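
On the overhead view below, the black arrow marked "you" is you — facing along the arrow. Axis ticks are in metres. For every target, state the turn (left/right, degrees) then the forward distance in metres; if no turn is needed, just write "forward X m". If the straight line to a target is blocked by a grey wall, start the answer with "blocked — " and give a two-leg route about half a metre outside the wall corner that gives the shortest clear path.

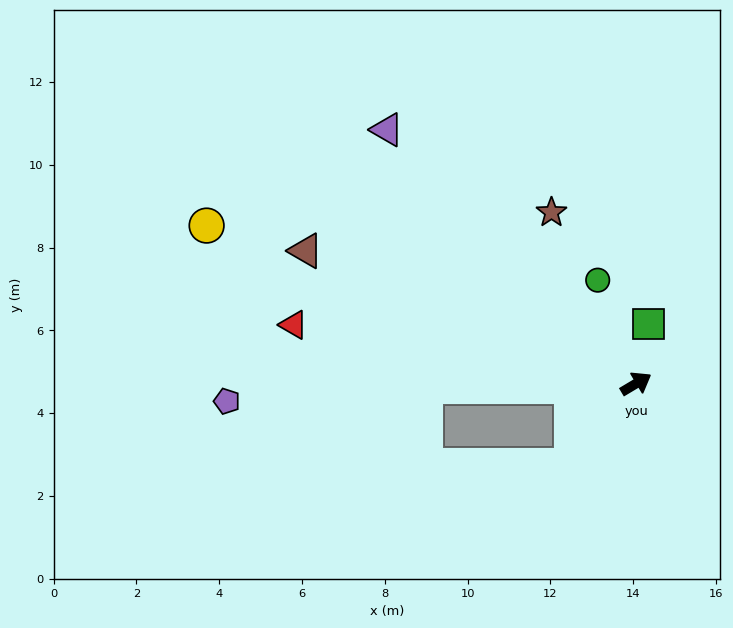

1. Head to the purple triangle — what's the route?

turn left 104°, forward 8.6 m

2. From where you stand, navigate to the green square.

turn left 47°, forward 1.5 m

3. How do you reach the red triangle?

turn left 139°, forward 8.4 m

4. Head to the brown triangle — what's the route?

turn left 127°, forward 8.6 m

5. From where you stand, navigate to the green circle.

turn left 80°, forward 2.7 m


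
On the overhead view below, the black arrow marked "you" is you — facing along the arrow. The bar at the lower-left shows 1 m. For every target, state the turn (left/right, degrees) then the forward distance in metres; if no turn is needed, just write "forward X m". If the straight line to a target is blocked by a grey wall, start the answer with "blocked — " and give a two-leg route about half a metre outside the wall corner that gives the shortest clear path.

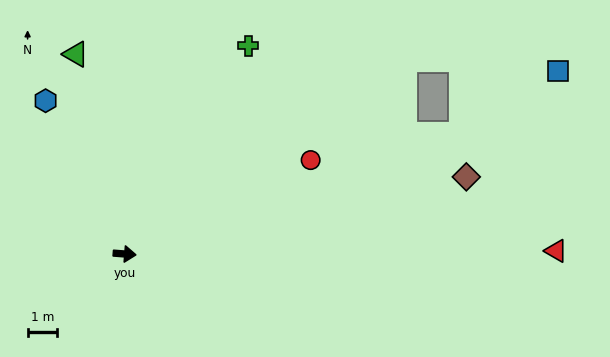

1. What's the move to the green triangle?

turn left 108°, forward 6.9 m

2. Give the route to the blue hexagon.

turn left 122°, forward 5.8 m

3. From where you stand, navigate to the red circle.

turn left 31°, forward 7.0 m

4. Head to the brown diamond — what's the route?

turn left 17°, forward 11.7 m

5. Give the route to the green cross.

turn left 64°, forward 8.1 m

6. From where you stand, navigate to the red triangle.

turn left 5°, forward 14.4 m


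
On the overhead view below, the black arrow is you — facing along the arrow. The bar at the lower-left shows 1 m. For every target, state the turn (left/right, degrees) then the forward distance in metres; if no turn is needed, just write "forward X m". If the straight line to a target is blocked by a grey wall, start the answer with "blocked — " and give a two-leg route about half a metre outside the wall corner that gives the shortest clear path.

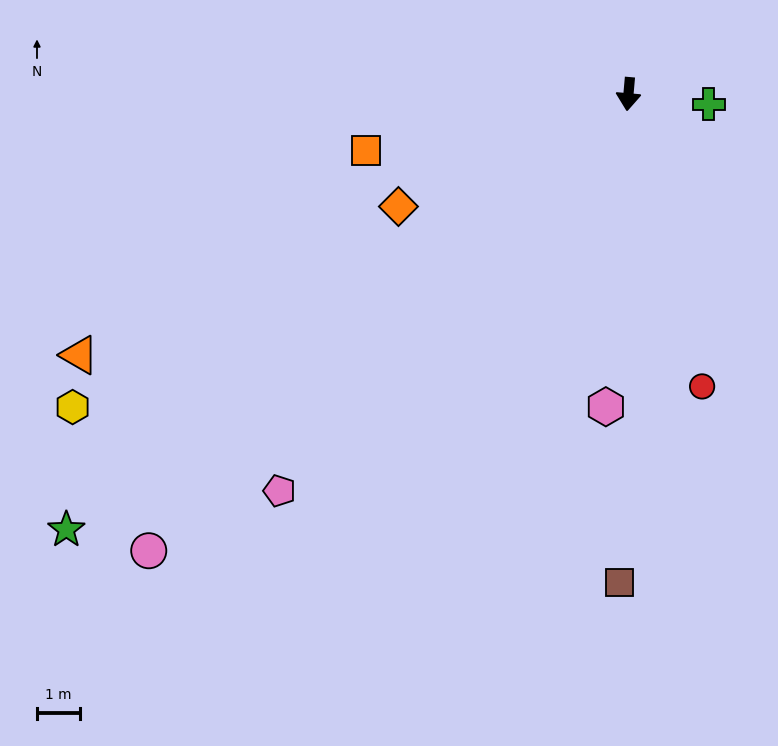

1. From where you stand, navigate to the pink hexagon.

forward 7.2 m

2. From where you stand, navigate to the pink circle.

turn right 41°, forward 15.3 m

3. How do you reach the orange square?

turn right 73°, forward 6.2 m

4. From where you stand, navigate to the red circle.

turn left 19°, forward 7.0 m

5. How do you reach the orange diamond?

turn right 59°, forward 5.9 m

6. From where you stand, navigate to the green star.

turn right 47°, forward 16.4 m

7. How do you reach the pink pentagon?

turn right 36°, forward 12.2 m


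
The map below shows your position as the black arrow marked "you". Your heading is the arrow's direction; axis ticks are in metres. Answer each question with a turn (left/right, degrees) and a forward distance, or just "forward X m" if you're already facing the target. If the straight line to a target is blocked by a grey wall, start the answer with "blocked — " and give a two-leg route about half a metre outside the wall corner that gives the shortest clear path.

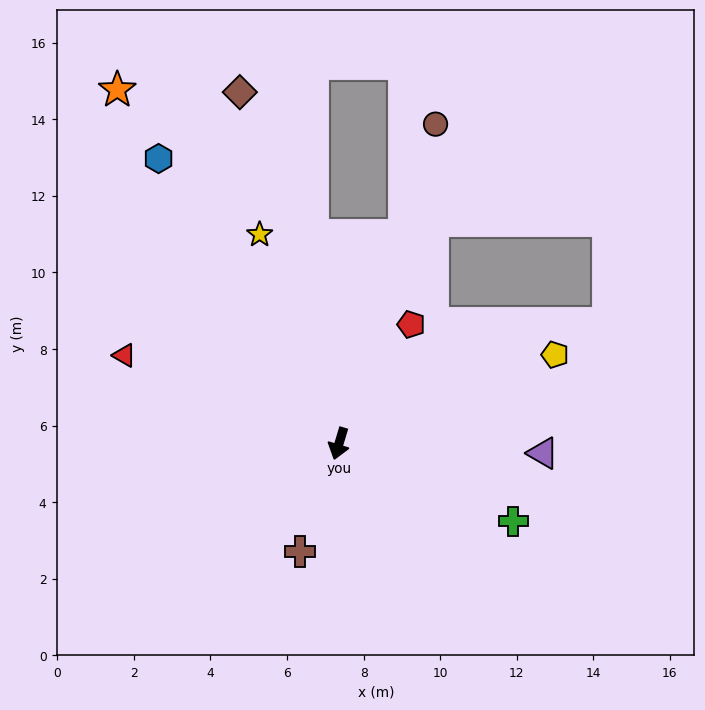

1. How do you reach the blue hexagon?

turn right 131°, forward 8.8 m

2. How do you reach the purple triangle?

turn left 104°, forward 5.3 m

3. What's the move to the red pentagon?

turn left 166°, forward 3.6 m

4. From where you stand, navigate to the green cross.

turn left 83°, forward 5.0 m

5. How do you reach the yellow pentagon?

turn left 129°, forward 6.1 m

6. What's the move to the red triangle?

turn right 96°, forward 6.1 m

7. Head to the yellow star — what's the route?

turn right 142°, forward 5.8 m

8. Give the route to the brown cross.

turn right 3°, forward 3.0 m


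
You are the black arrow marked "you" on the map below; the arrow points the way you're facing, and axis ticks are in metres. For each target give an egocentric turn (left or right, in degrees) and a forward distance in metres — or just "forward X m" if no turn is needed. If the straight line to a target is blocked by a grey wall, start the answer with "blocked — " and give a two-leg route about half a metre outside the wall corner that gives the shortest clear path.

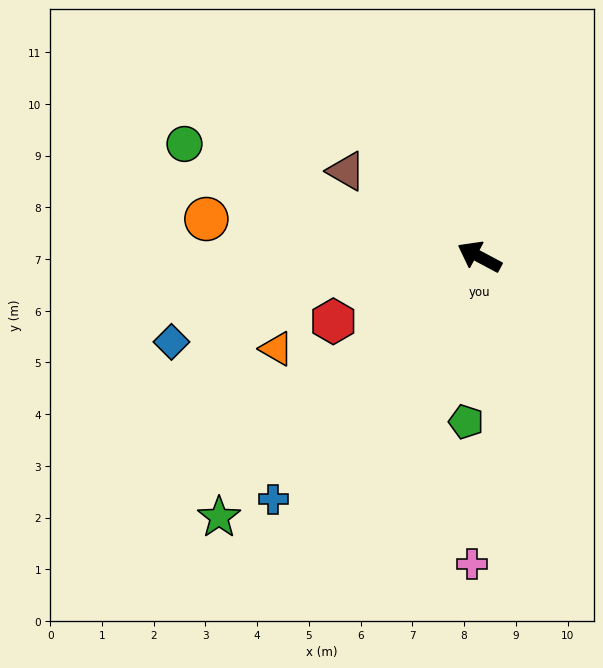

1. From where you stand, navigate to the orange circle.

turn left 20°, forward 5.3 m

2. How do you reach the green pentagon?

turn left 114°, forward 3.2 m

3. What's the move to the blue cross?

turn left 78°, forward 6.2 m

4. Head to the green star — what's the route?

turn left 73°, forward 7.1 m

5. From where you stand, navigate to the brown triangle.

turn right 5°, forward 3.1 m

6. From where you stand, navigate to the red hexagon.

turn left 52°, forward 3.1 m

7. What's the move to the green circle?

turn left 7°, forward 6.1 m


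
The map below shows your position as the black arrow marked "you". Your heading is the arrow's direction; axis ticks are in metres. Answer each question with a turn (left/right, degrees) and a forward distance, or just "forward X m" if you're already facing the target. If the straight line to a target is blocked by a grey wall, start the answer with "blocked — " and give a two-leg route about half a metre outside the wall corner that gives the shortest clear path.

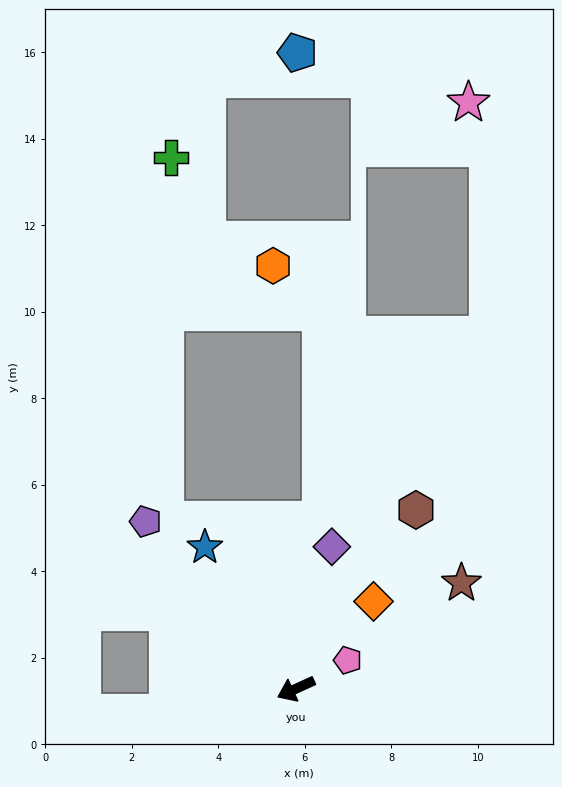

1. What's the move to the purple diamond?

turn right 129°, forward 3.4 m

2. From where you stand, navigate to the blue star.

turn right 82°, forward 3.9 m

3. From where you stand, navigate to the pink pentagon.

turn right 176°, forward 1.4 m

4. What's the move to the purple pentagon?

turn right 73°, forward 5.2 m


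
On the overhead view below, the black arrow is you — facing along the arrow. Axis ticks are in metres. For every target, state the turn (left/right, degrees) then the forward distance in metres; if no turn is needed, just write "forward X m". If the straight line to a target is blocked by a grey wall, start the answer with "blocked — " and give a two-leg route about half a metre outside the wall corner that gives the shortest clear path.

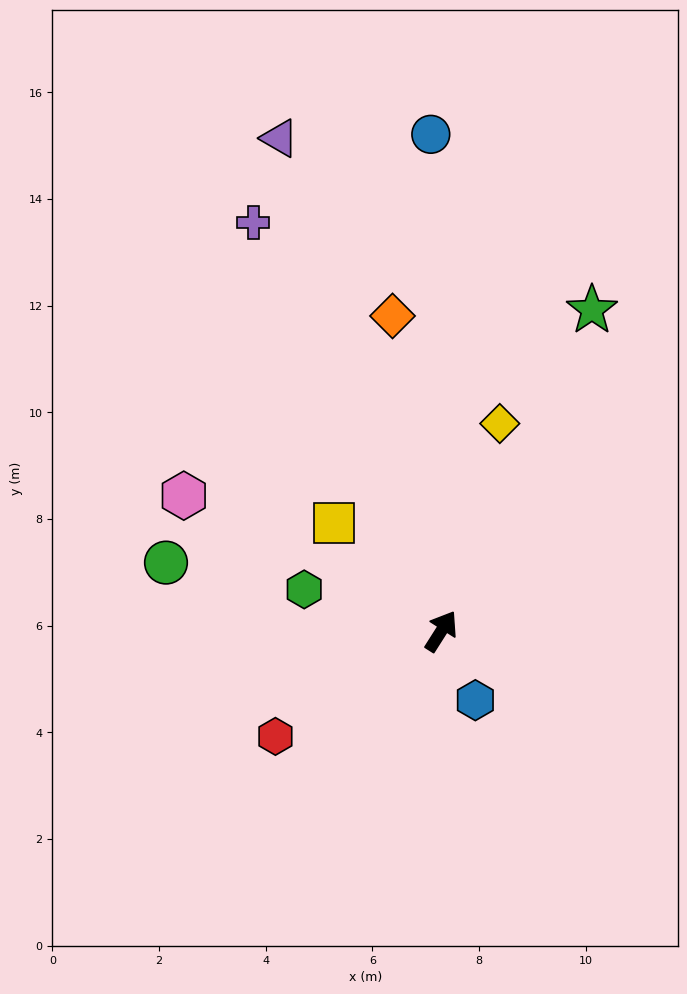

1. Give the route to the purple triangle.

turn left 51°, forward 9.7 m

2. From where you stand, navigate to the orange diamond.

turn left 41°, forward 6.0 m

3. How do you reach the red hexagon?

turn left 155°, forward 3.7 m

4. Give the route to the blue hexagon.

turn right 121°, forward 1.4 m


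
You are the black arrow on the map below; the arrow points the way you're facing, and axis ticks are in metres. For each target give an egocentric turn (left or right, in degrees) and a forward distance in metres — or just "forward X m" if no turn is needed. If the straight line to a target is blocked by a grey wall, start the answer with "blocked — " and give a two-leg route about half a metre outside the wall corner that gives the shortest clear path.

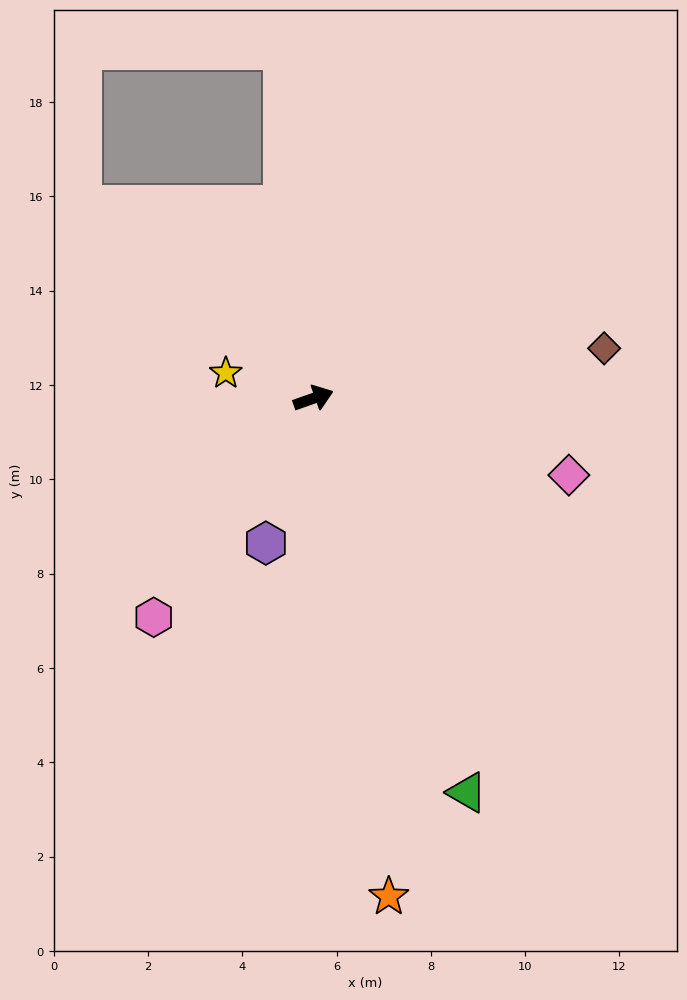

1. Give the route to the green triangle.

turn right 88°, forward 9.0 m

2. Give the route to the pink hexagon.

turn right 146°, forward 5.7 m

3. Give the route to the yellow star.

turn left 144°, forward 1.9 m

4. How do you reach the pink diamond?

turn right 36°, forward 5.7 m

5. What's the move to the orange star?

turn right 101°, forward 10.7 m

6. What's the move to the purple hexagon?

turn right 128°, forward 3.2 m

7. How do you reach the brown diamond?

turn right 10°, forward 6.3 m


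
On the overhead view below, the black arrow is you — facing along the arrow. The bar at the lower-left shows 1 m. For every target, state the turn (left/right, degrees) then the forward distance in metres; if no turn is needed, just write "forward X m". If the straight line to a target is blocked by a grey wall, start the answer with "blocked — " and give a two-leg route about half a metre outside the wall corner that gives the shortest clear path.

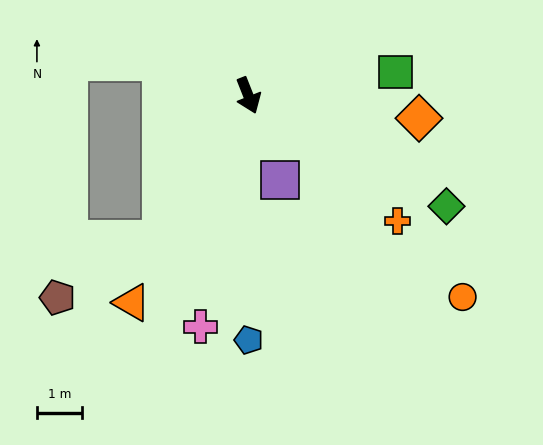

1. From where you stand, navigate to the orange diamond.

turn left 61°, forward 3.8 m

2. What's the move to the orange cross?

turn left 28°, forward 4.3 m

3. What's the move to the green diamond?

turn left 39°, forward 5.0 m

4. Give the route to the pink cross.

turn right 33°, forward 5.2 m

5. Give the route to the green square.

turn left 77°, forward 3.3 m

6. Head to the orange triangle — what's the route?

turn right 51°, forward 5.2 m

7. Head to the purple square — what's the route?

forward 2.0 m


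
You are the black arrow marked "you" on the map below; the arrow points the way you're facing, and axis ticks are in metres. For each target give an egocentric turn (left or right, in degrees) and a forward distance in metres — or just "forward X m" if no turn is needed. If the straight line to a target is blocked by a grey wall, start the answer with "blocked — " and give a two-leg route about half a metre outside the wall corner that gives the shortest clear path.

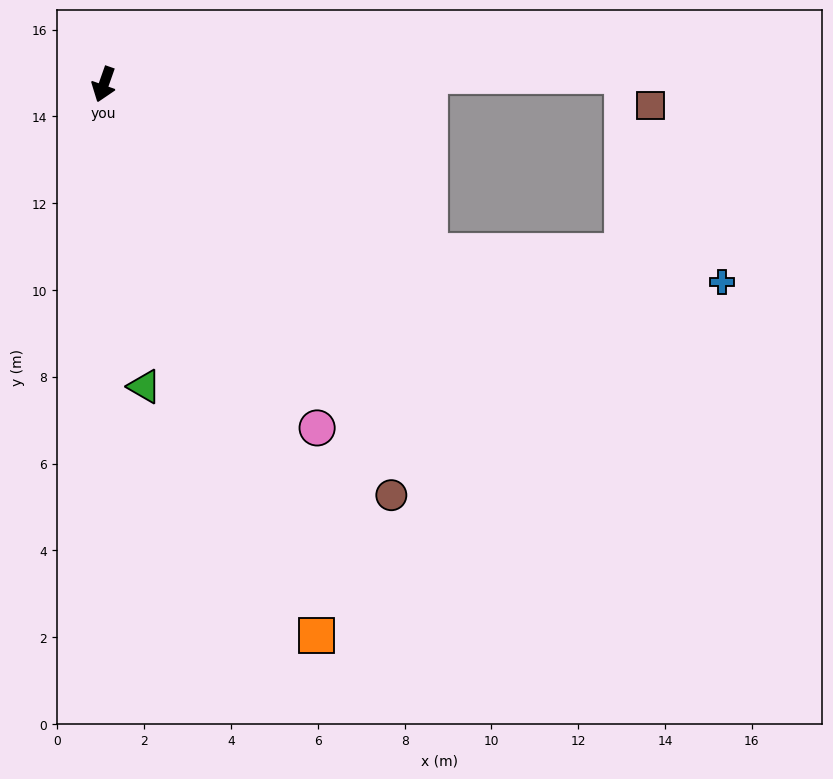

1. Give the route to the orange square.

turn left 40°, forward 13.6 m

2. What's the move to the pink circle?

turn left 51°, forward 9.3 m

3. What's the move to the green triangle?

turn left 27°, forward 7.0 m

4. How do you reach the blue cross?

blocked — turn left 82°, forward 8.4 m, then turn left 21°, forward 6.8 m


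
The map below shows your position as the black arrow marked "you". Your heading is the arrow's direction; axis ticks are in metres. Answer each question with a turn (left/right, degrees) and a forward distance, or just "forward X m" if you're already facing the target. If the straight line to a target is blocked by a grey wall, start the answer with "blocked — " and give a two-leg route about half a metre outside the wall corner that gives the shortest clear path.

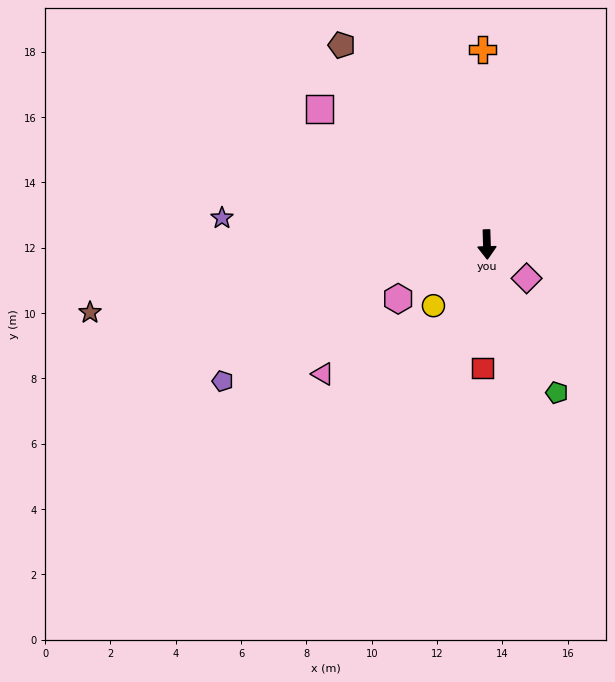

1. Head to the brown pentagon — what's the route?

turn right 146°, forward 7.6 m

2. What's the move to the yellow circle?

turn right 43°, forward 2.5 m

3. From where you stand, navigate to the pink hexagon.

turn right 60°, forward 3.2 m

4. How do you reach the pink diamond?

turn left 48°, forward 1.6 m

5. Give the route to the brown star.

turn right 82°, forward 12.3 m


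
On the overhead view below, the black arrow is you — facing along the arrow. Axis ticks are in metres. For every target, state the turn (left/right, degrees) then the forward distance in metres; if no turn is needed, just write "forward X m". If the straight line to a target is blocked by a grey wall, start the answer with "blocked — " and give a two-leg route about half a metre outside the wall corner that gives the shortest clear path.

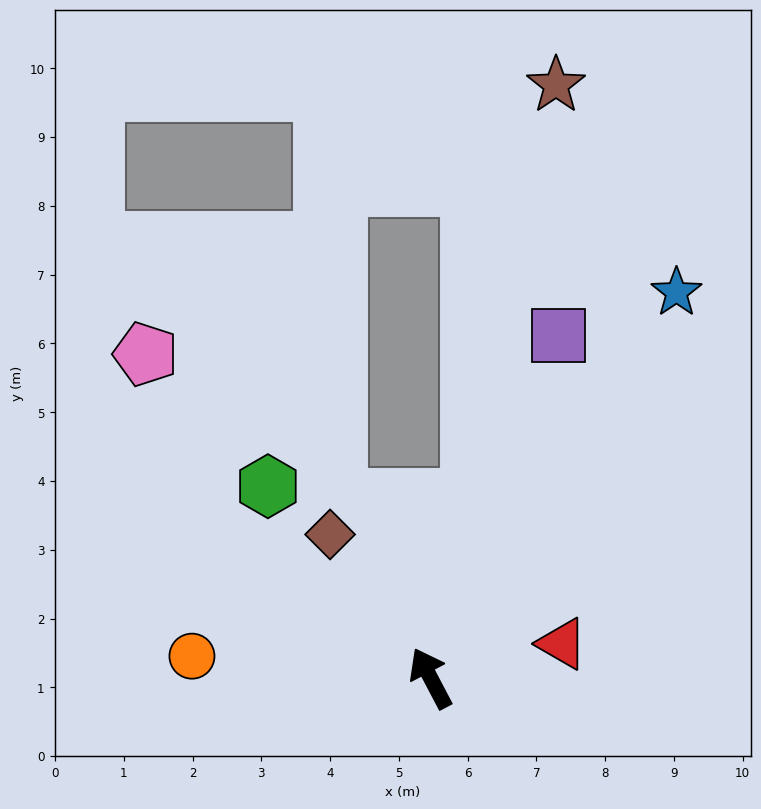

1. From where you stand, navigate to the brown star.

turn right 40°, forward 8.8 m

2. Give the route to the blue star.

turn right 60°, forward 6.7 m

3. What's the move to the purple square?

turn right 48°, forward 5.3 m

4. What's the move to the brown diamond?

turn left 7°, forward 2.6 m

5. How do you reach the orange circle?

turn left 57°, forward 3.5 m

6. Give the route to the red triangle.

turn right 103°, forward 2.0 m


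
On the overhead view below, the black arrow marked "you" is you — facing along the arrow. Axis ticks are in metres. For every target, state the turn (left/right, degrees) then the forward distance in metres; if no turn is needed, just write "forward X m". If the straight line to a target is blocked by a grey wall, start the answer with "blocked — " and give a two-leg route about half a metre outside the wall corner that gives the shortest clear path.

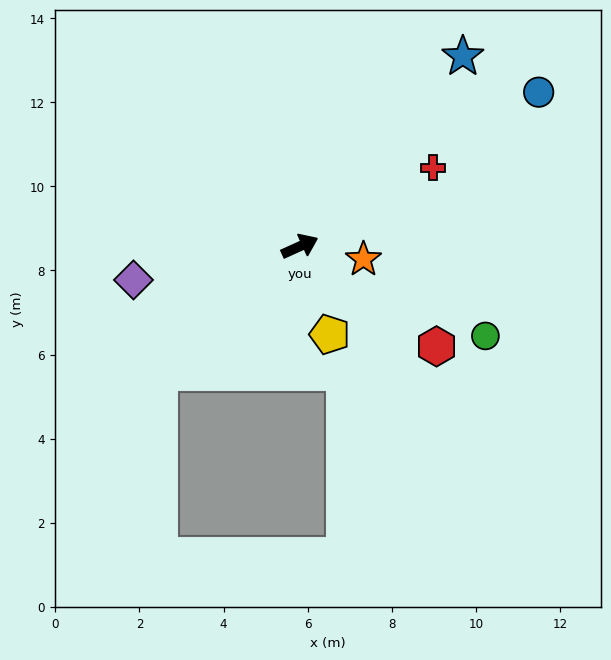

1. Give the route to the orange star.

turn right 36°, forward 1.5 m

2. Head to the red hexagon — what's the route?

turn right 61°, forward 4.0 m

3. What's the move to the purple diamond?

turn left 167°, forward 4.0 m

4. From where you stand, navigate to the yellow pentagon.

turn right 96°, forward 2.2 m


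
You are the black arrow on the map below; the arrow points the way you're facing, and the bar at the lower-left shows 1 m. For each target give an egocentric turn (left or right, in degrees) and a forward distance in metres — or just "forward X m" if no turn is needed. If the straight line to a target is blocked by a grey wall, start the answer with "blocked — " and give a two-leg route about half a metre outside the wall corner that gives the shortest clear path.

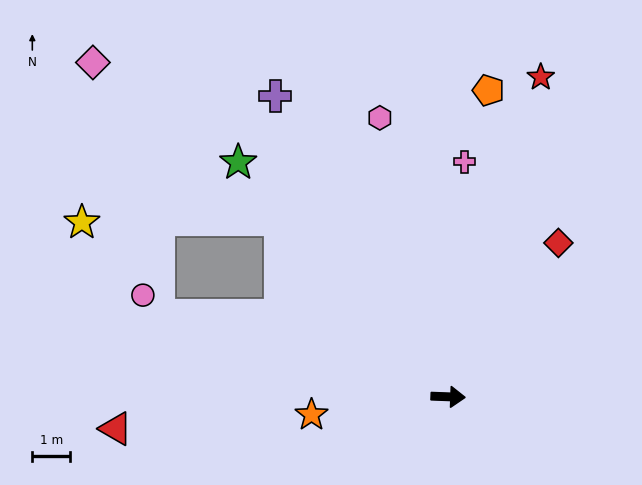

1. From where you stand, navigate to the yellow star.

blocked — turn left 136°, forward 6.4 m, then turn left 47°, forward 5.2 m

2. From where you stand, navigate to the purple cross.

turn left 122°, forward 9.2 m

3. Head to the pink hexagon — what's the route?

turn left 106°, forward 7.6 m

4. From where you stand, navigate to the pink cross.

turn left 88°, forward 6.2 m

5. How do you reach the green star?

turn left 134°, forward 8.3 m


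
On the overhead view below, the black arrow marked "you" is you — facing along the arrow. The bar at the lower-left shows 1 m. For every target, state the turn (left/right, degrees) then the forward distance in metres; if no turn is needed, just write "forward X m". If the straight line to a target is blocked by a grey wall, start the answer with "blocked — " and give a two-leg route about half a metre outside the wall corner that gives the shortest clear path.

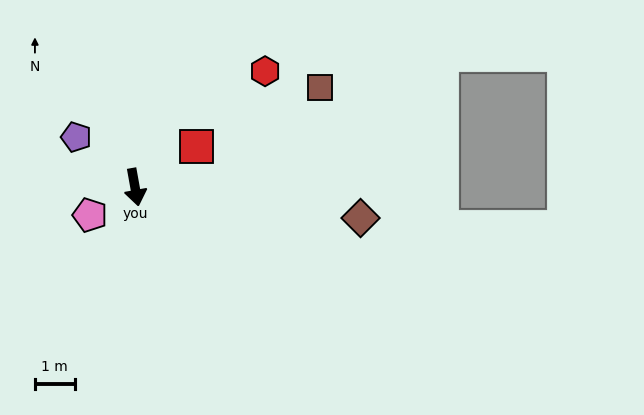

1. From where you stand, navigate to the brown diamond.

turn left 72°, forward 5.7 m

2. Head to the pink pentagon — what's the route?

turn right 68°, forward 1.3 m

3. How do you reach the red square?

turn left 113°, forward 1.9 m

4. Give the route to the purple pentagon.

turn right 141°, forward 1.9 m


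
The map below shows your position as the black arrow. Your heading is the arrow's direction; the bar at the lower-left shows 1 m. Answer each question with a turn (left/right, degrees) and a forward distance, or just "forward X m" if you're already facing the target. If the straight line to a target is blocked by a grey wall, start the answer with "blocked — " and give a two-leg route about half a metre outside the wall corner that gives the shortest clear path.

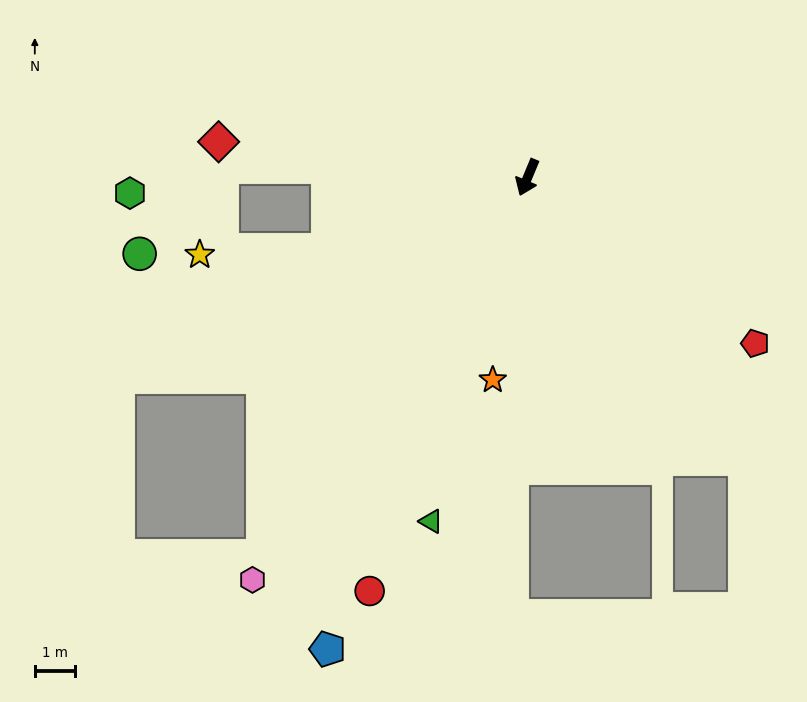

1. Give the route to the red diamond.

turn right 74°, forward 7.8 m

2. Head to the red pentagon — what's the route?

turn left 77°, forward 7.0 m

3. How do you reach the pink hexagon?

turn right 12°, forward 12.2 m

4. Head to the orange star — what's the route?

turn left 13°, forward 5.1 m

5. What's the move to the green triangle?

turn left 7°, forward 8.9 m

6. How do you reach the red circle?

forward 11.1 m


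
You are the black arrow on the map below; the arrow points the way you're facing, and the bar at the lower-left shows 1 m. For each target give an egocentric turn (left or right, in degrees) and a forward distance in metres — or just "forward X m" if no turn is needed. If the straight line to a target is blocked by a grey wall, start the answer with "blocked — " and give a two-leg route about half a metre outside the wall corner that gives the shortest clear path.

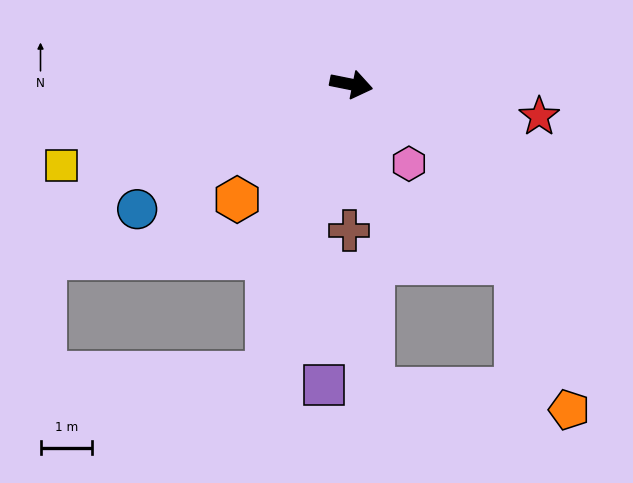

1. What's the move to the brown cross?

turn right 79°, forward 2.8 m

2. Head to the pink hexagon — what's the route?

turn right 43°, forward 1.9 m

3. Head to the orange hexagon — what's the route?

turn right 123°, forward 3.1 m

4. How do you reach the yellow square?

turn right 153°, forward 5.8 m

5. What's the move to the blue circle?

turn right 138°, forward 4.8 m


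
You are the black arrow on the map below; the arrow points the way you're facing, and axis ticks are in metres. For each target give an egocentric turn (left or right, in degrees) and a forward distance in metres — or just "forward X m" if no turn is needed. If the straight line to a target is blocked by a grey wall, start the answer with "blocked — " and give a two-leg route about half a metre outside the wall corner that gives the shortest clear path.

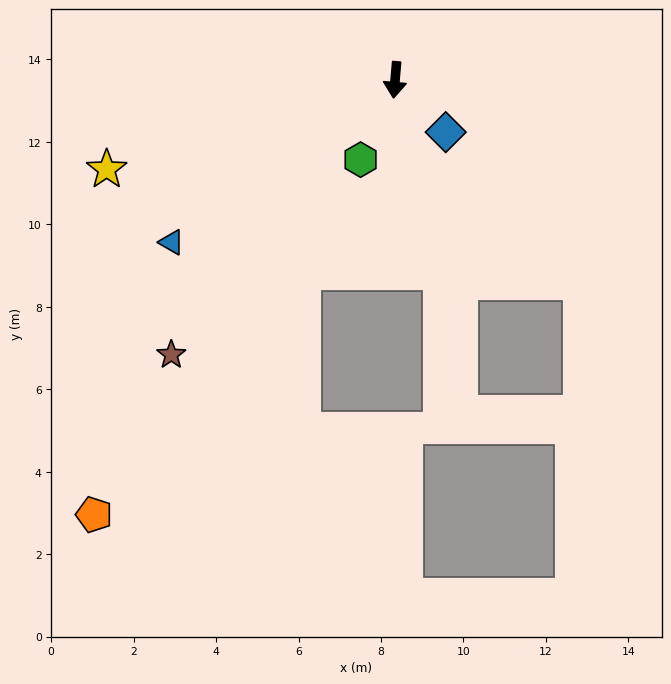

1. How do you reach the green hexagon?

turn right 18°, forward 2.1 m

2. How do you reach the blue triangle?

turn right 49°, forward 6.7 m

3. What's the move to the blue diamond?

turn left 49°, forward 1.8 m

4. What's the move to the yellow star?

turn right 68°, forward 7.3 m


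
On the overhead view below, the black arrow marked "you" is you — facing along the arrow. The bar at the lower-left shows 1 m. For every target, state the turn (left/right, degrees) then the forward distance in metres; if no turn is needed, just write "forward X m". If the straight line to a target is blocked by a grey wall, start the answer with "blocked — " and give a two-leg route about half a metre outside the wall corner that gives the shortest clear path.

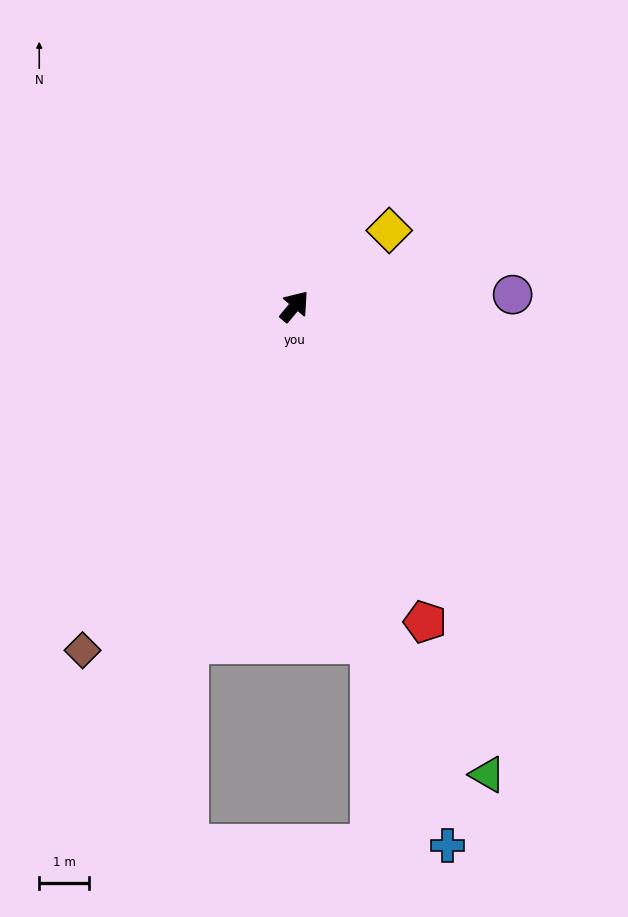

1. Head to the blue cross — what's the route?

turn right 124°, forward 11.3 m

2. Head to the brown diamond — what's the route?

turn right 172°, forward 8.1 m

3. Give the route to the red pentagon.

turn right 118°, forward 6.9 m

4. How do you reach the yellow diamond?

turn right 11°, forward 2.4 m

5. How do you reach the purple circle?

turn right 47°, forward 4.4 m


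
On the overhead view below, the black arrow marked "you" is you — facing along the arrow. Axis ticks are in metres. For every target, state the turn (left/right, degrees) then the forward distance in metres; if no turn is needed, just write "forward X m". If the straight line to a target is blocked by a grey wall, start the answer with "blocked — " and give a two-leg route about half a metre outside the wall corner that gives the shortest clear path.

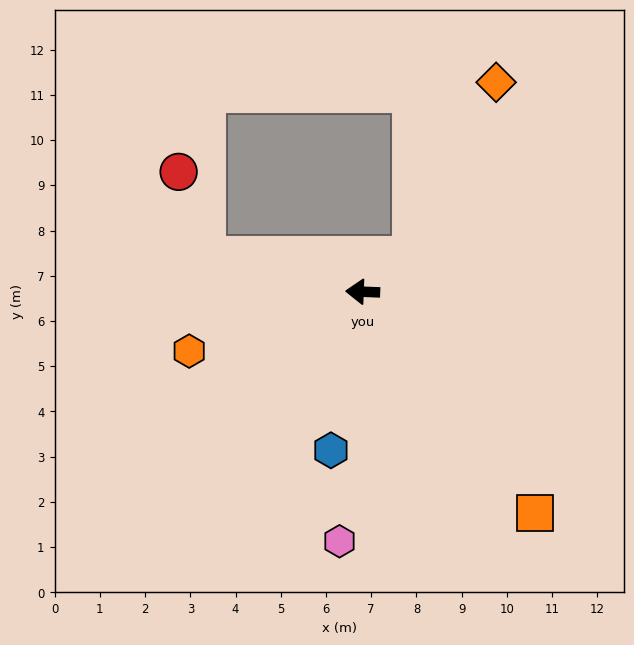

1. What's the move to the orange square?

turn left 130°, forward 6.2 m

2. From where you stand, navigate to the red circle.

blocked — turn right 11°, forward 3.5 m, then turn right 58°, forward 2.0 m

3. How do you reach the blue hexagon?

turn left 81°, forward 3.6 m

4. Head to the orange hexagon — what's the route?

turn left 21°, forward 4.1 m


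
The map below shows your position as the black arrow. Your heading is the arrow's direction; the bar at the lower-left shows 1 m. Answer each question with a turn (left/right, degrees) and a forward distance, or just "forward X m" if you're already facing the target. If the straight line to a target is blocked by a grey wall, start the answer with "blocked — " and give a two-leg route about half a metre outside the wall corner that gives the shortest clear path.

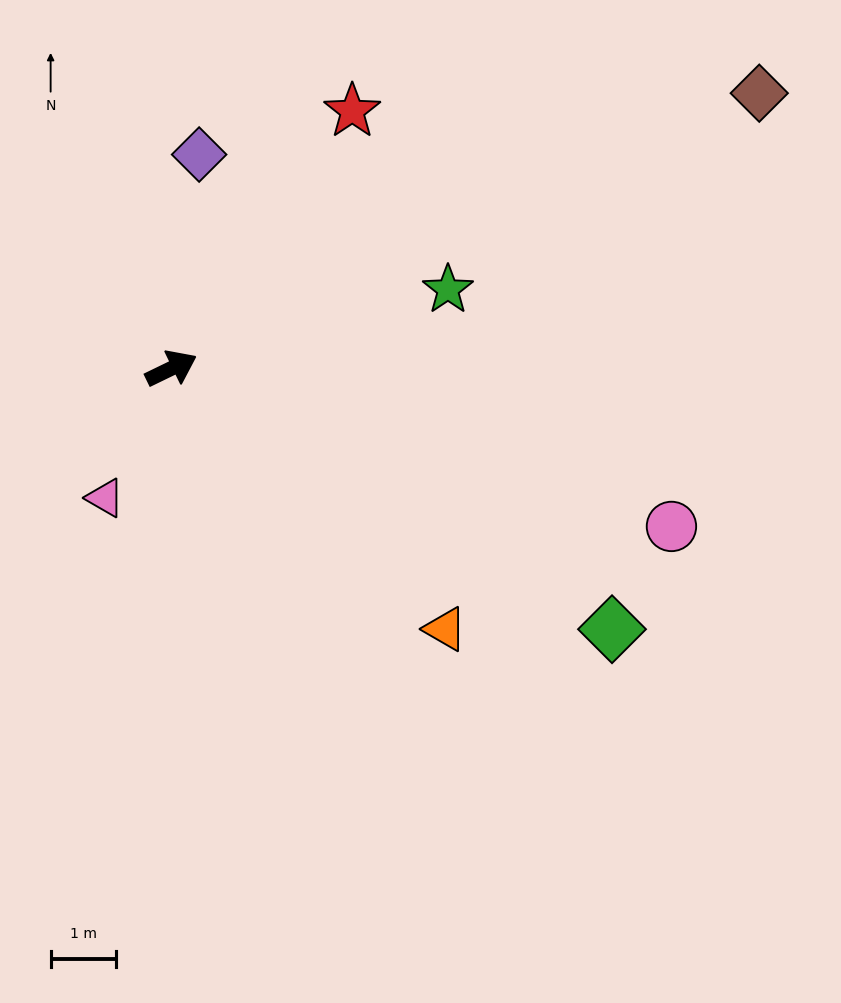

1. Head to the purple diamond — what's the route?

turn left 57°, forward 3.3 m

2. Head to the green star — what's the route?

turn right 10°, forward 4.4 m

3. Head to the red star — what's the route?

turn left 29°, forward 4.8 m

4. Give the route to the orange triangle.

turn right 69°, forward 5.7 m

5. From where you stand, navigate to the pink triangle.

turn right 143°, forward 2.2 m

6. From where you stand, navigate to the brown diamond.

forward 9.9 m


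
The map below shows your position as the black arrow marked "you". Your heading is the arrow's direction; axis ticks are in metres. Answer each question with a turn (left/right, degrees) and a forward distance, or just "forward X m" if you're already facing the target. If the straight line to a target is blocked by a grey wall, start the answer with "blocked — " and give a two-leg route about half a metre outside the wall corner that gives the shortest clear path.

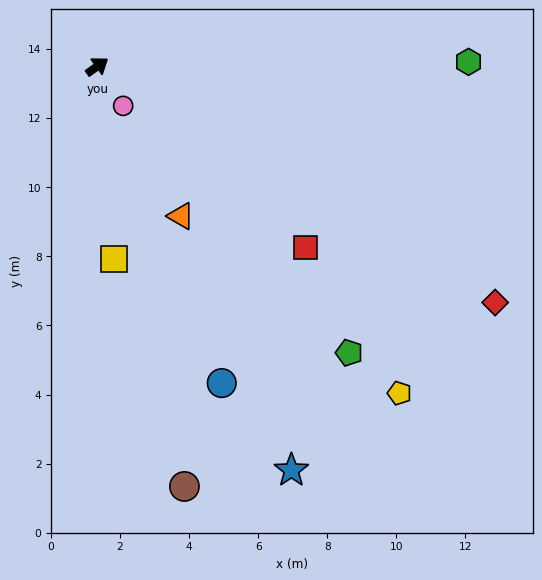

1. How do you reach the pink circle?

turn right 92°, forward 1.4 m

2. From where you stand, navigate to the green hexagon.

turn right 35°, forward 10.8 m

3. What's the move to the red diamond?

turn right 66°, forward 13.4 m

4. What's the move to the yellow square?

turn right 121°, forward 5.6 m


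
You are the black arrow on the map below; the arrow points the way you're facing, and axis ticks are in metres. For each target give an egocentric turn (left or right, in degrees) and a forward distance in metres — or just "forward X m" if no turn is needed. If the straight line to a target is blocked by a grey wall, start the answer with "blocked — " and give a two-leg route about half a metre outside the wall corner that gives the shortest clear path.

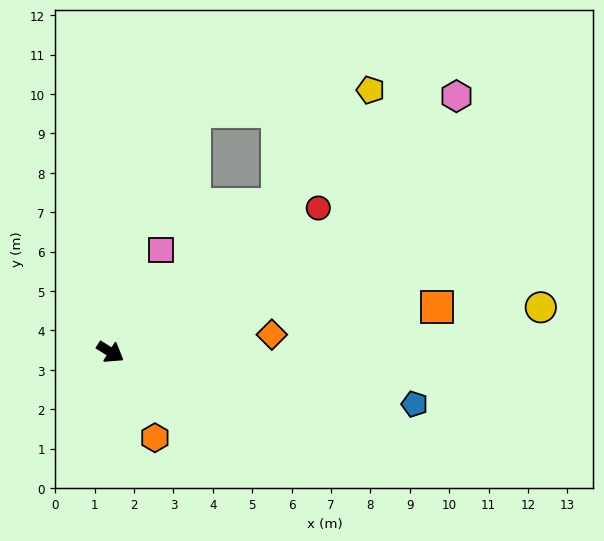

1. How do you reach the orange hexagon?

turn right 31°, forward 2.5 m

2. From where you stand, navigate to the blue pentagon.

turn left 22°, forward 7.8 m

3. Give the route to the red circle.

turn left 67°, forward 6.4 m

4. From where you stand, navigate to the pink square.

turn left 95°, forward 2.9 m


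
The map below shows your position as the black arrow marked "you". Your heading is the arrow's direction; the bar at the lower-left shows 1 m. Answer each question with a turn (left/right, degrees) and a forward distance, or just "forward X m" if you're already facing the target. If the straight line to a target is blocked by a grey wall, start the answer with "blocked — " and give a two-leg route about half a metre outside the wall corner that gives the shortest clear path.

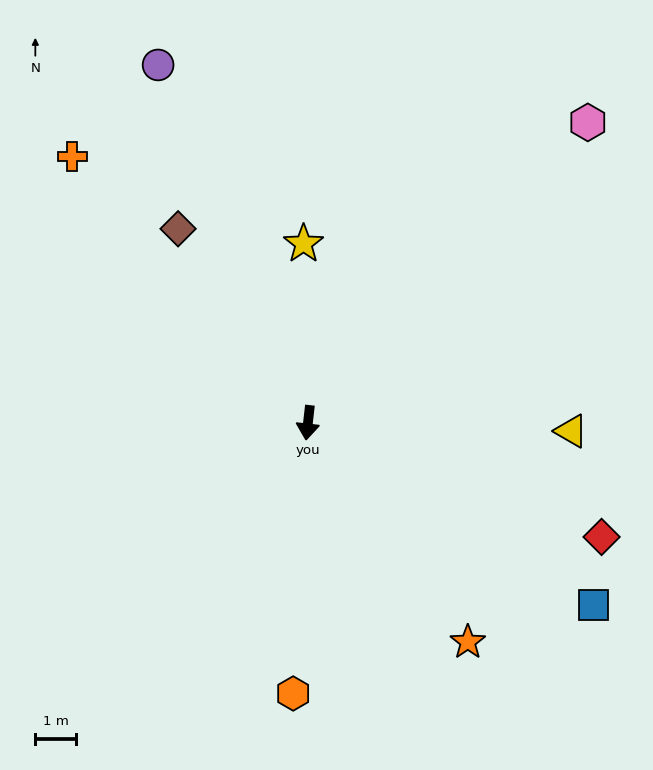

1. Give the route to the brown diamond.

turn right 140°, forward 5.7 m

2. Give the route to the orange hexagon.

turn left 3°, forward 6.6 m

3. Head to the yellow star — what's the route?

turn right 172°, forward 4.4 m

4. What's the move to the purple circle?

turn right 151°, forward 9.4 m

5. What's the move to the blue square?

turn left 64°, forward 8.3 m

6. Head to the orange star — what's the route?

turn left 43°, forward 6.6 m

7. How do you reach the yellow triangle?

turn left 95°, forward 6.4 m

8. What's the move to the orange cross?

turn right 132°, forward 8.7 m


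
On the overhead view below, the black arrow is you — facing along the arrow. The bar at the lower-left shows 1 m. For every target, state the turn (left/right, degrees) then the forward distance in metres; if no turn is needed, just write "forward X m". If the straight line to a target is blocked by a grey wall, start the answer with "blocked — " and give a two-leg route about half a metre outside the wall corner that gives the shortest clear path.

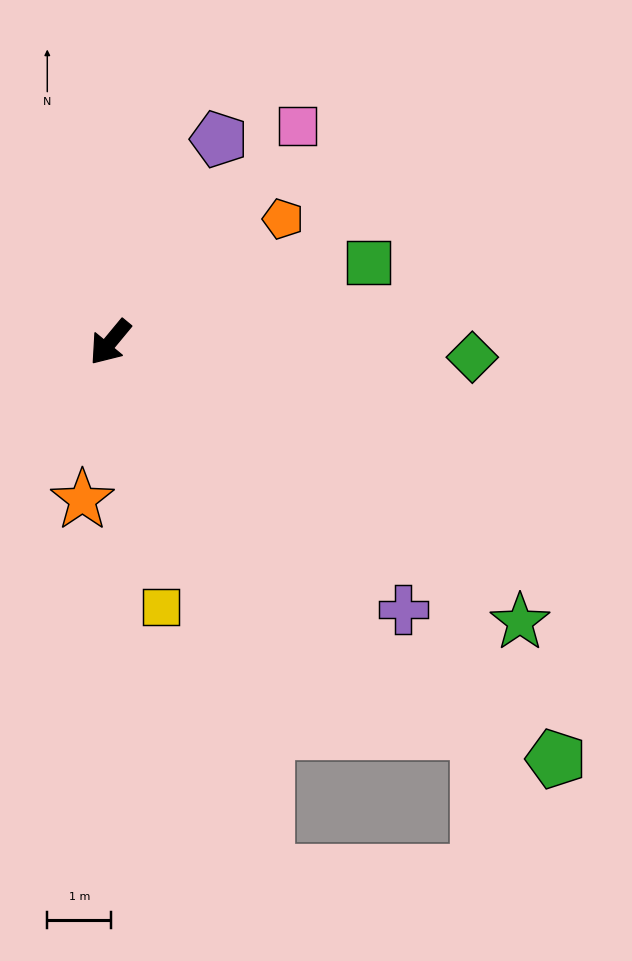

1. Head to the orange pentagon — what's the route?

turn left 165°, forward 3.3 m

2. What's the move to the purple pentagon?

turn right 169°, forward 3.6 m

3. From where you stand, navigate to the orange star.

turn left 30°, forward 2.5 m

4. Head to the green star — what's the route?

turn left 95°, forward 7.8 m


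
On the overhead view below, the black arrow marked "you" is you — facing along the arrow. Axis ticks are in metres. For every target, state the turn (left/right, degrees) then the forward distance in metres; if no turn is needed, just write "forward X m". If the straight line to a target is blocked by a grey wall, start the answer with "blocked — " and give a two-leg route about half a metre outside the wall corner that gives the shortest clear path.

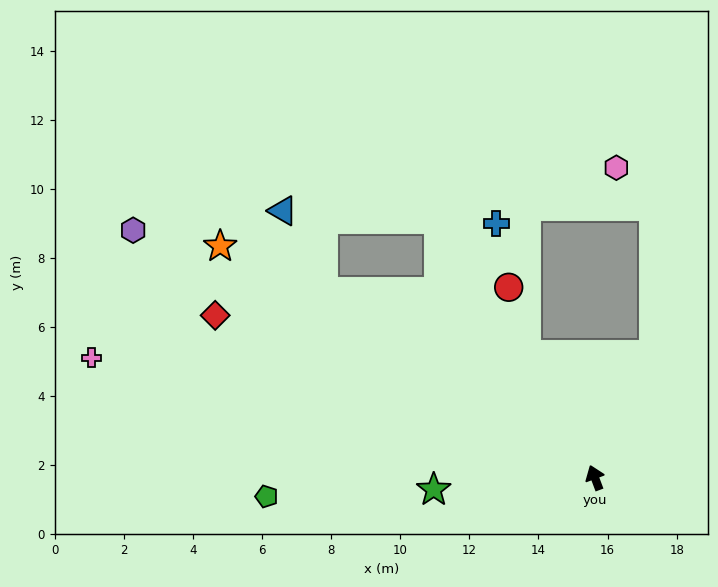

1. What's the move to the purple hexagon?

turn left 41°, forward 15.2 m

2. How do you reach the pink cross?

turn left 56°, forward 15.0 m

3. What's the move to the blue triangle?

blocked — turn left 35°, forward 9.5 m, then turn right 29°, forward 2.6 m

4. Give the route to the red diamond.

turn left 46°, forward 12.0 m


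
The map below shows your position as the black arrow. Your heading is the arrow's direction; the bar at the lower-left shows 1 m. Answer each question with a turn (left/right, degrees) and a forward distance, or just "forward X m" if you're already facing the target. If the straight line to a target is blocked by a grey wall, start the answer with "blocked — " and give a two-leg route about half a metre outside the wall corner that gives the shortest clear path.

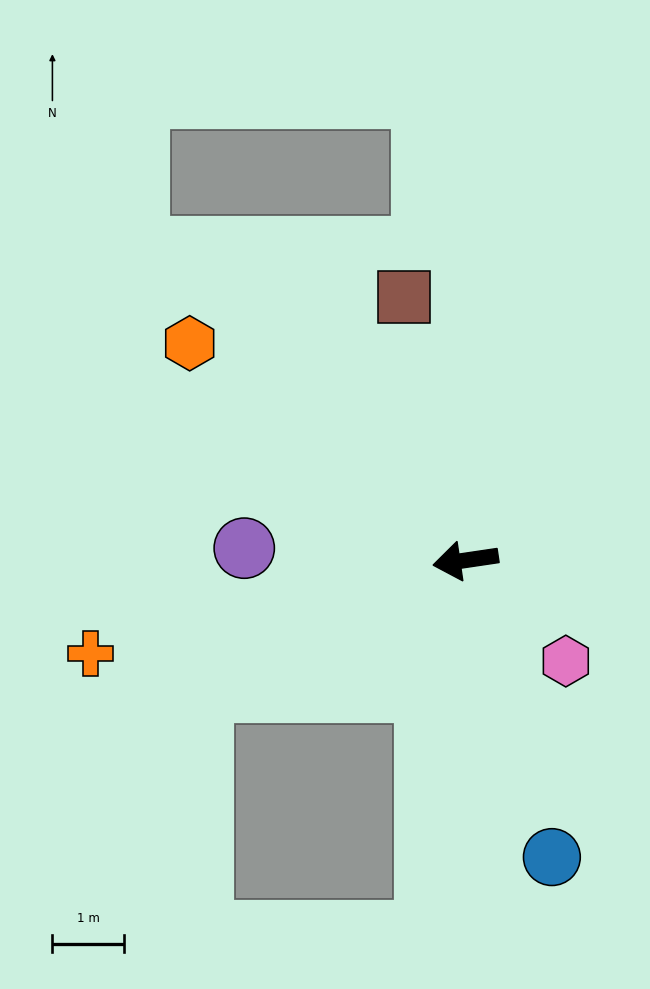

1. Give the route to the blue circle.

turn left 98°, forward 4.3 m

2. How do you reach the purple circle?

turn right 12°, forward 3.1 m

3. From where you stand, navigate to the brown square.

turn right 85°, forward 3.8 m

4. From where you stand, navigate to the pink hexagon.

turn left 126°, forward 2.0 m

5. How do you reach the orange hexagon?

turn right 47°, forward 4.9 m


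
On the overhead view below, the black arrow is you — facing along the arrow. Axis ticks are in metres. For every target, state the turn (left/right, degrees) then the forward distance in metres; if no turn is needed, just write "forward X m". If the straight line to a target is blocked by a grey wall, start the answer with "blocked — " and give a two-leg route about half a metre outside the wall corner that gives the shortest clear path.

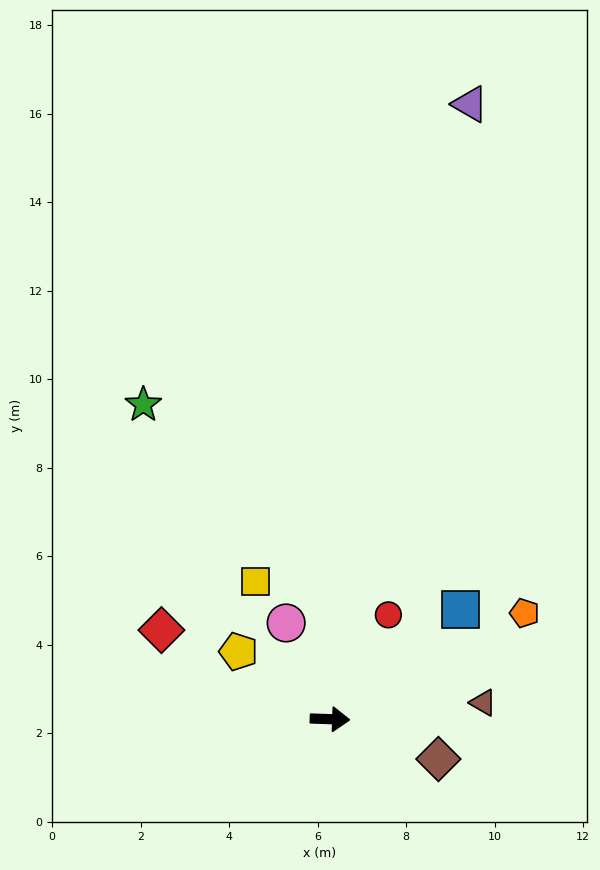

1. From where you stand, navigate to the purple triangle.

turn left 79°, forward 14.3 m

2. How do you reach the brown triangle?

turn left 8°, forward 3.5 m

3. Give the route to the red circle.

turn left 63°, forward 2.7 m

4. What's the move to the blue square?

turn left 42°, forward 3.9 m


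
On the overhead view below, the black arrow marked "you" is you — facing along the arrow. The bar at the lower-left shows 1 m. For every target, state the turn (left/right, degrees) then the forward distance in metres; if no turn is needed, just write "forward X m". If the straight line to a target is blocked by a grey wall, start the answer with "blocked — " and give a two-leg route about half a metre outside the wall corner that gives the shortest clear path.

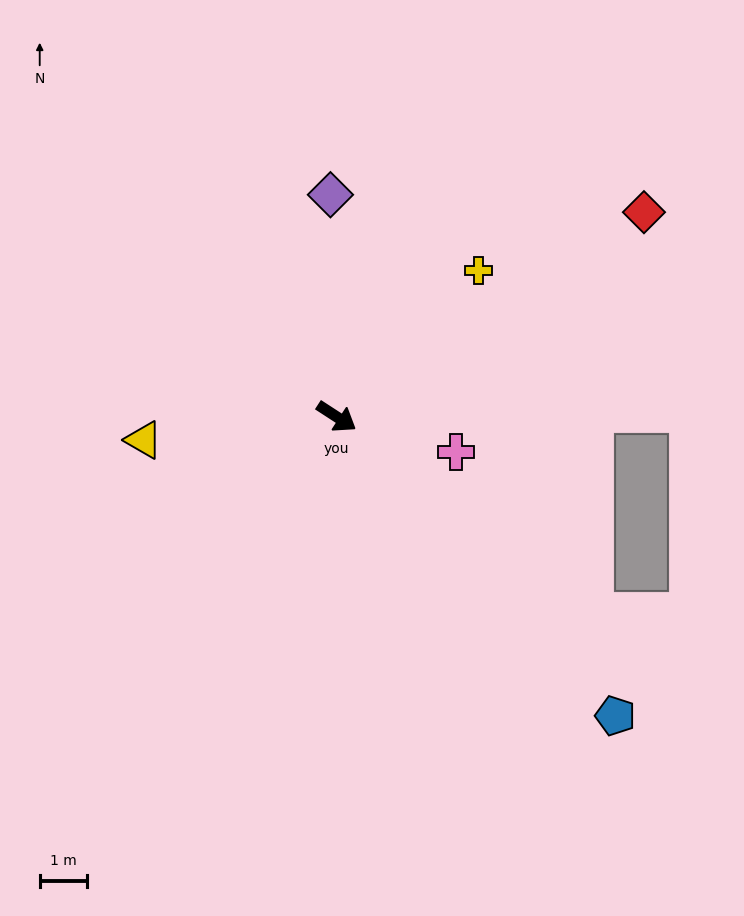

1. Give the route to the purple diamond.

turn left 125°, forward 4.7 m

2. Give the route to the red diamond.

turn left 67°, forward 7.7 m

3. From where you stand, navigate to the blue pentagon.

turn right 14°, forward 8.6 m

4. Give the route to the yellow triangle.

turn right 140°, forward 4.1 m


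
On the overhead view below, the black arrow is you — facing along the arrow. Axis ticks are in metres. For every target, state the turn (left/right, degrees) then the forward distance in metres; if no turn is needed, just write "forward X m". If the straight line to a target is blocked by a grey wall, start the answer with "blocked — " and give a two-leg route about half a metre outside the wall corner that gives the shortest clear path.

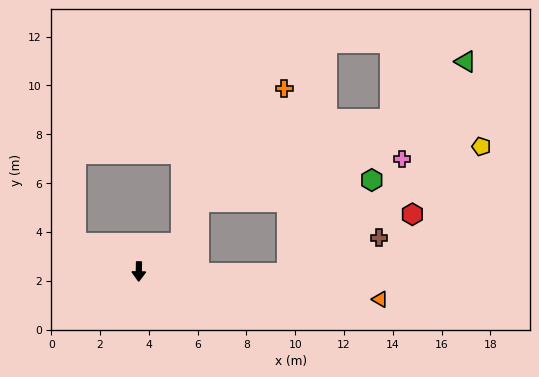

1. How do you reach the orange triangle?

turn left 84°, forward 10.0 m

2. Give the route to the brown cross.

blocked — turn left 90°, forward 6.1 m, then turn left 22°, forward 4.0 m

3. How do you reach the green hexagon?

blocked — turn left 90°, forward 6.1 m, then turn left 49°, forward 5.1 m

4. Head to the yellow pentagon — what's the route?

blocked — turn left 90°, forward 6.1 m, then turn left 34°, forward 9.5 m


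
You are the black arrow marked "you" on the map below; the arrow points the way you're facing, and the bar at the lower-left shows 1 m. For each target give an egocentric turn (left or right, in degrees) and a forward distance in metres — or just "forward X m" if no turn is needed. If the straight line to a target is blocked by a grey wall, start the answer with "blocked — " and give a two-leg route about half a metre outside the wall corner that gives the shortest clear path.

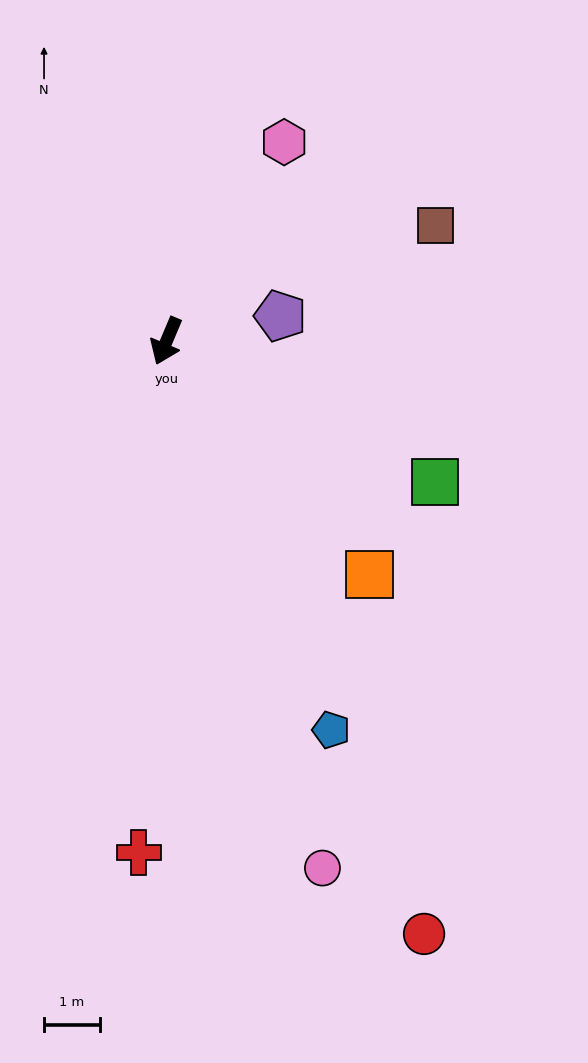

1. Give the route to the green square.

turn left 85°, forward 5.4 m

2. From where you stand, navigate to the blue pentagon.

turn left 46°, forward 7.5 m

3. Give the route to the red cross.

turn left 20°, forward 9.1 m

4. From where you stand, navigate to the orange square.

turn left 64°, forward 5.5 m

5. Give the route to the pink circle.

turn left 39°, forward 9.8 m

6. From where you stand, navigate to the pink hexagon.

turn left 172°, forward 4.1 m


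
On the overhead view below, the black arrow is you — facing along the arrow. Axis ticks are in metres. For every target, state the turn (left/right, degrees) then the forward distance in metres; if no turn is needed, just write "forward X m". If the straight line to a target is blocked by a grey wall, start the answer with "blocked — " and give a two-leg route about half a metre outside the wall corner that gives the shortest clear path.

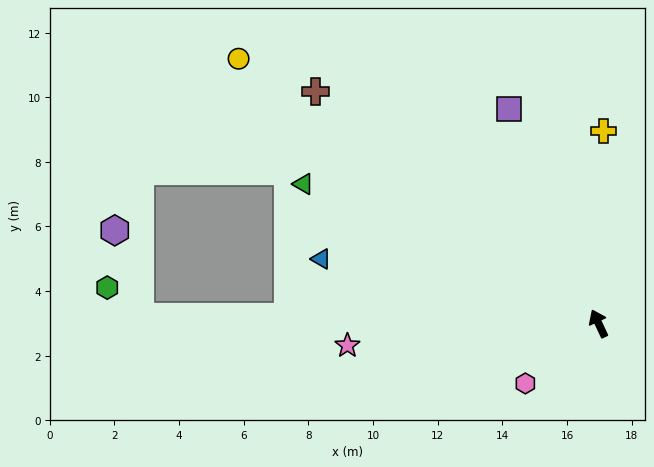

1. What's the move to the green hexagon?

blocked — turn left 64°, forward 14.2 m, then turn right 41°, forward 1.4 m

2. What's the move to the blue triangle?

turn left 52°, forward 8.8 m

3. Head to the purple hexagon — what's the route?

blocked — turn left 64°, forward 14.2 m, then turn right 73°, forward 2.8 m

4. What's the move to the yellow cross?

turn right 26°, forward 5.9 m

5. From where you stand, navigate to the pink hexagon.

turn left 104°, forward 2.9 m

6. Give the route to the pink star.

turn left 70°, forward 7.8 m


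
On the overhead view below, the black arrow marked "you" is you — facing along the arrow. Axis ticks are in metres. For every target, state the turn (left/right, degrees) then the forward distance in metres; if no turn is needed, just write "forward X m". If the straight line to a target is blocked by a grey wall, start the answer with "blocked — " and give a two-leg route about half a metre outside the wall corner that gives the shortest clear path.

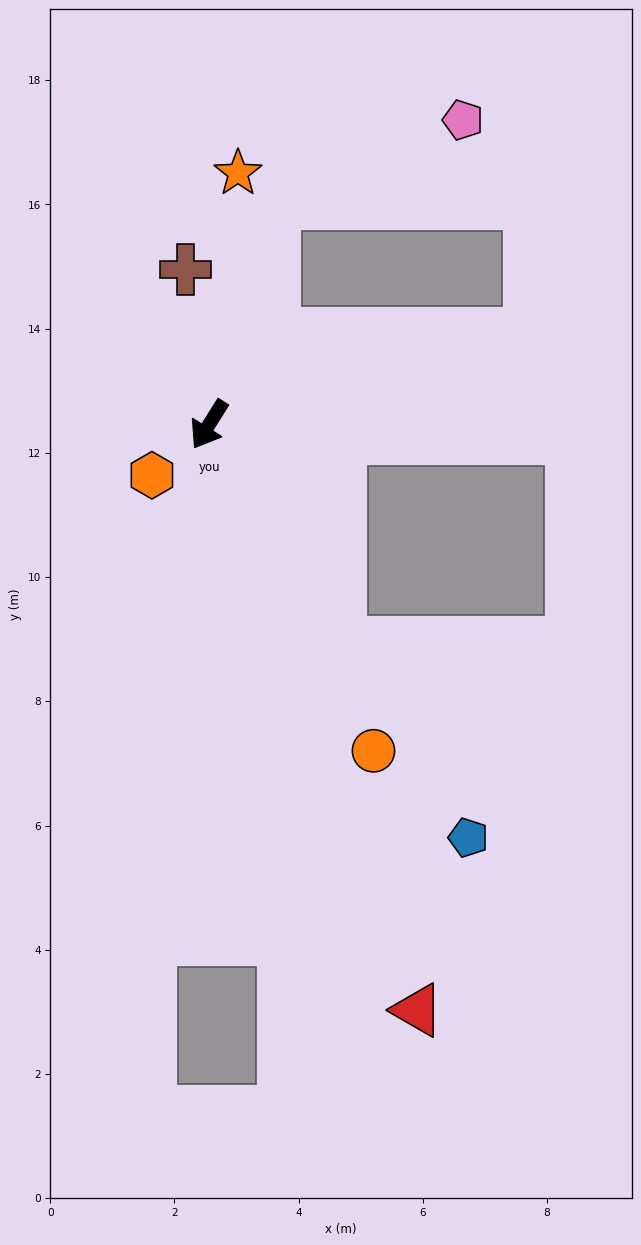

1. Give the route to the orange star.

turn right 155°, forward 4.1 m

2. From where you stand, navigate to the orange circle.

turn left 59°, forward 5.9 m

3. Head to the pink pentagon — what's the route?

blocked — turn right 164°, forward 3.7 m, then turn right 50°, forward 3.3 m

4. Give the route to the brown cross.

turn right 139°, forward 2.5 m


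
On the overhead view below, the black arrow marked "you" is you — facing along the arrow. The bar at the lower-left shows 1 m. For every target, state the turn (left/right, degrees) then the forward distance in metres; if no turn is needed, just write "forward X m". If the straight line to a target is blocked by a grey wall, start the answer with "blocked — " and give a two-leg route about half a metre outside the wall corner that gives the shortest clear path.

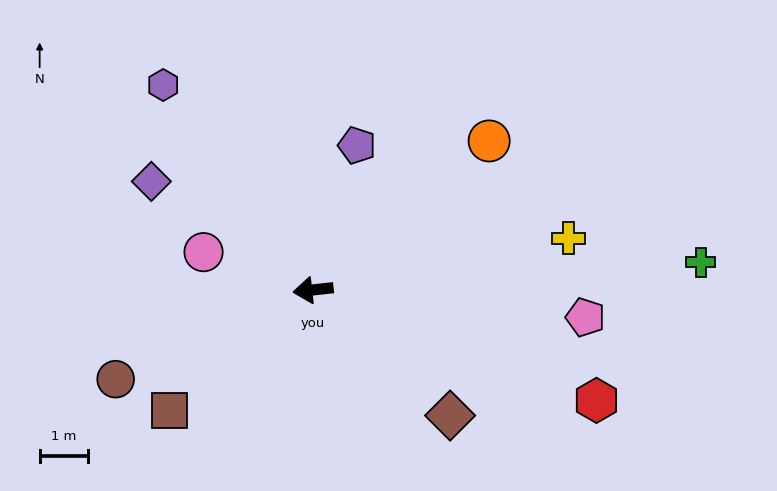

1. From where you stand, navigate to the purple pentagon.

turn right 113°, forward 3.1 m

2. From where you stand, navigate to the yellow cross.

turn right 175°, forward 5.4 m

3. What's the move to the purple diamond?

turn right 40°, forward 4.0 m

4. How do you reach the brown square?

turn left 34°, forward 3.9 m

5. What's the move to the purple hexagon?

turn right 60°, forward 5.2 m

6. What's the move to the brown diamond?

turn left 131°, forward 3.8 m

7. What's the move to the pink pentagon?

turn left 168°, forward 5.6 m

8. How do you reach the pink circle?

turn right 25°, forward 2.4 m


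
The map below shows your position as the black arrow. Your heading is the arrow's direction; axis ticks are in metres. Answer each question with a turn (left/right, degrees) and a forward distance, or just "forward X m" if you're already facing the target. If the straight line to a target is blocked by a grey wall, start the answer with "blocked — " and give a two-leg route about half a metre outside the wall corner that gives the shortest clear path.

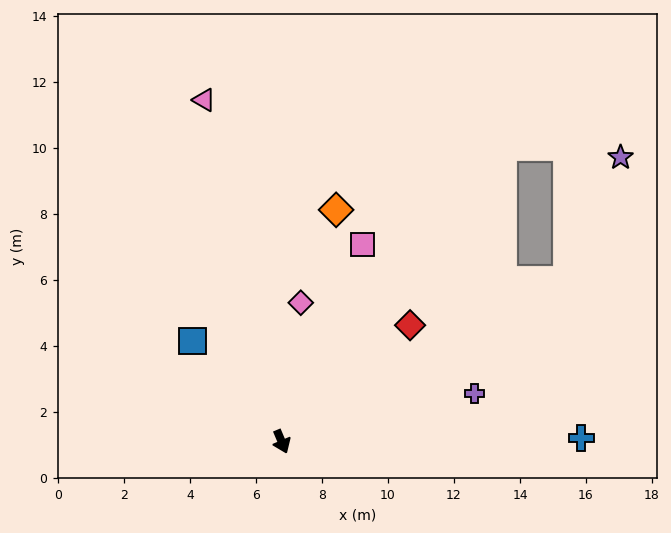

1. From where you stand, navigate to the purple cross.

turn left 81°, forward 6.0 m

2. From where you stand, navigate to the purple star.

blocked — turn left 97°, forward 9.9 m, then turn left 36°, forward 4.1 m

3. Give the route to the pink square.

turn left 135°, forward 6.5 m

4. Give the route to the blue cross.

turn left 68°, forward 9.1 m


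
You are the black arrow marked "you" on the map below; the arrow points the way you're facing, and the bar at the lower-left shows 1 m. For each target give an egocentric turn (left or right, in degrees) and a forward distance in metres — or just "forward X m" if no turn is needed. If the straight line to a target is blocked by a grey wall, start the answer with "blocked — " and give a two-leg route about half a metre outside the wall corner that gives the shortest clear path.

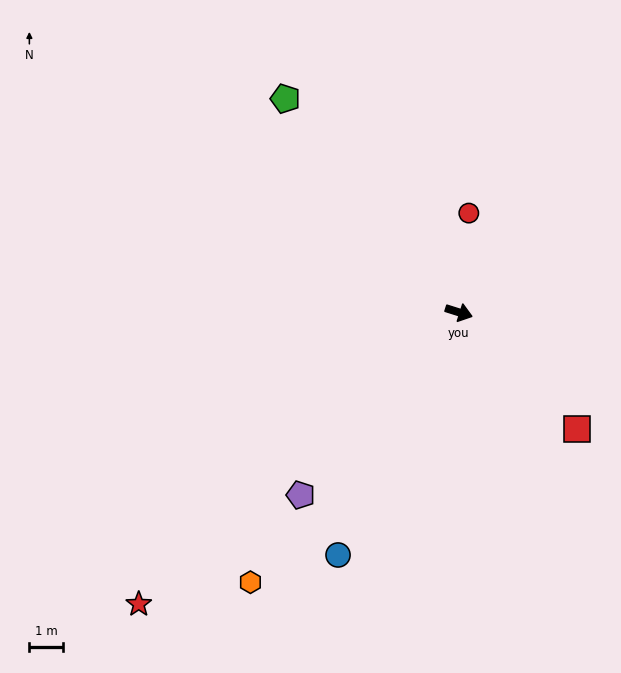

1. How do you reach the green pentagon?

turn left 147°, forward 8.3 m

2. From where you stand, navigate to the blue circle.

turn right 99°, forward 8.2 m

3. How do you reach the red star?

turn right 120°, forward 13.0 m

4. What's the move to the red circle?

turn left 102°, forward 3.0 m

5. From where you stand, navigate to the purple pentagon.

turn right 113°, forward 7.3 m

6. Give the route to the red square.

turn right 27°, forward 5.0 m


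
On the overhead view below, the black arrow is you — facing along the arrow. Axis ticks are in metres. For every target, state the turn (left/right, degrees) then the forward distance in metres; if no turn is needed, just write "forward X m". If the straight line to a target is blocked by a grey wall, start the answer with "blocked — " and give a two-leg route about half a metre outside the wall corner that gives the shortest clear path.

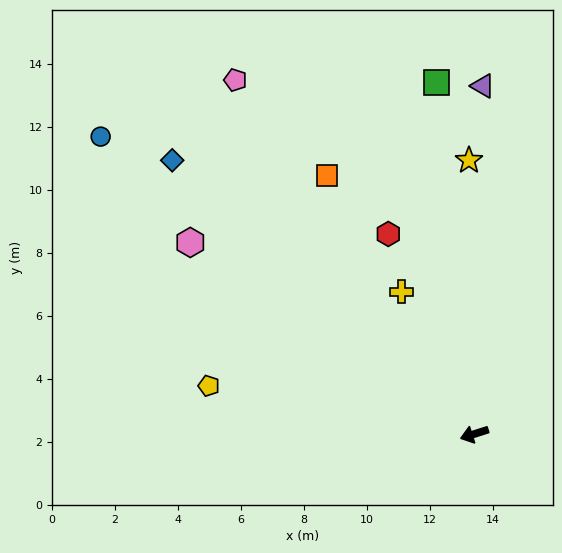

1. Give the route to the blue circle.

turn right 56°, forward 15.2 m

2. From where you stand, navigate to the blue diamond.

turn right 60°, forward 12.9 m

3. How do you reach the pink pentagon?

turn right 74°, forward 13.6 m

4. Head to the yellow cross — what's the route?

turn right 81°, forward 5.1 m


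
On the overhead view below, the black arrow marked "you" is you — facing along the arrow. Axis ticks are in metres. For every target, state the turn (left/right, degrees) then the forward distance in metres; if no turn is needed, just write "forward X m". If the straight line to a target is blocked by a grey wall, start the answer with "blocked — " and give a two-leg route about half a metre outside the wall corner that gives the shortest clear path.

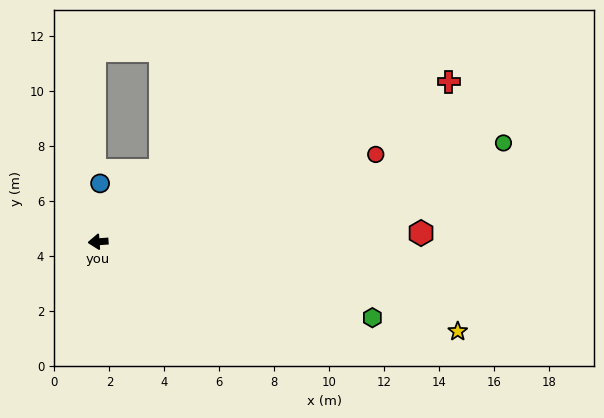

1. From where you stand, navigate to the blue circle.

turn right 96°, forward 2.1 m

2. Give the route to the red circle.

turn right 167°, forward 10.6 m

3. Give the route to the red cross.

turn right 160°, forward 14.0 m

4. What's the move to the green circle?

turn right 170°, forward 15.2 m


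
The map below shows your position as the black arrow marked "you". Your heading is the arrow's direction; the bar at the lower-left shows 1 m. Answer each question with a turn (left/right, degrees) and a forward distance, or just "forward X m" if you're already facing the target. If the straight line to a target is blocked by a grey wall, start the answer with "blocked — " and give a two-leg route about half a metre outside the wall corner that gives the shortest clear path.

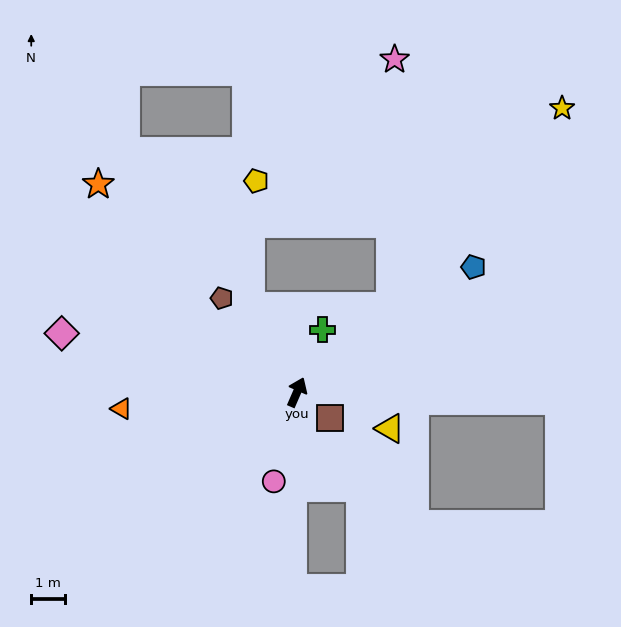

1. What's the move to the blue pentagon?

turn right 31°, forward 6.3 m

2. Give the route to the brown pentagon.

turn left 62°, forward 3.5 m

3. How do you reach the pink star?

blocked — turn right 24°, forward 3.7 m, then turn left 47°, forward 7.2 m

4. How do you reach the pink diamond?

turn left 99°, forward 7.1 m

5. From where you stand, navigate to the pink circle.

turn right 171°, forward 2.7 m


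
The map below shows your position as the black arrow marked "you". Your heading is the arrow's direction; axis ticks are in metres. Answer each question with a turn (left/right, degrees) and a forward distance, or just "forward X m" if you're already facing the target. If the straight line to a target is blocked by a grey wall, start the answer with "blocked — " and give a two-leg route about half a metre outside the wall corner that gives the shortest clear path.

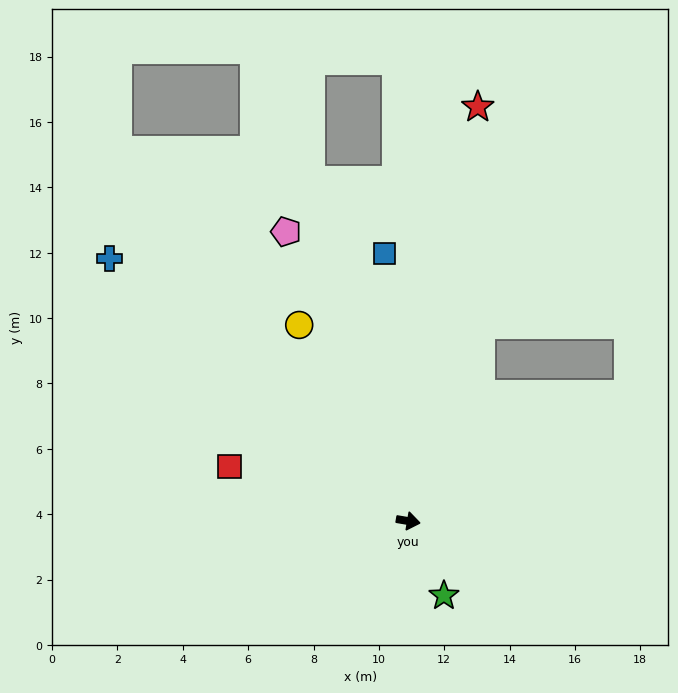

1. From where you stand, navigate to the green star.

turn right 55°, forward 2.5 m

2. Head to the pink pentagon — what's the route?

turn left 123°, forward 9.6 m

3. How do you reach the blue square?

turn left 105°, forward 8.2 m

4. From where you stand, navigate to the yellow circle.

turn left 129°, forward 6.9 m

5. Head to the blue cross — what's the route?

turn left 148°, forward 12.2 m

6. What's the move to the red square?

turn left 173°, forward 5.7 m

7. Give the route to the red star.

turn left 90°, forward 12.9 m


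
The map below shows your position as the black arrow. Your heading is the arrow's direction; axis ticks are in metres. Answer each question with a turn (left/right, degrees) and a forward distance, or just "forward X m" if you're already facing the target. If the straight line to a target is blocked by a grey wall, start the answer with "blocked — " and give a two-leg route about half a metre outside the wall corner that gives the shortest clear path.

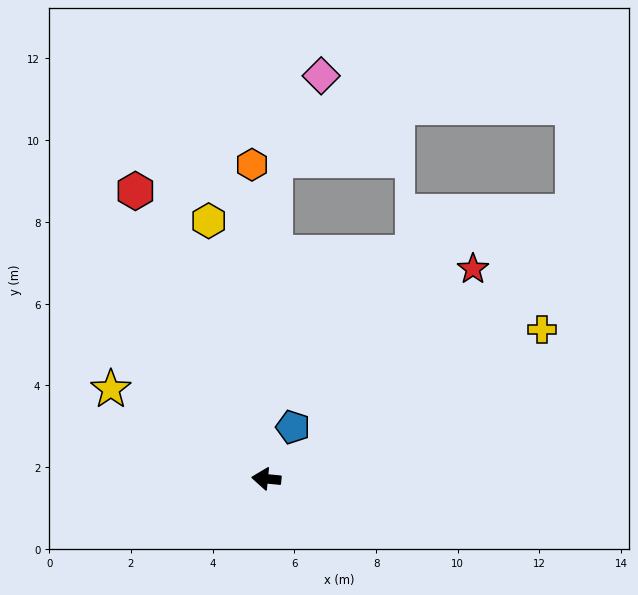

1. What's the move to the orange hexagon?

turn right 82°, forward 7.7 m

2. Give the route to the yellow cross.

turn right 146°, forward 7.7 m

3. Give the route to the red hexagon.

turn right 60°, forward 7.7 m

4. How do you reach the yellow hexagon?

turn right 72°, forward 6.5 m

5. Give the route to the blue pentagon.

turn right 112°, forward 1.4 m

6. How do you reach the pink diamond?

blocked — turn right 86°, forward 7.8 m, then turn right 27°, forward 2.4 m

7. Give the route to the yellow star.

turn right 24°, forward 4.4 m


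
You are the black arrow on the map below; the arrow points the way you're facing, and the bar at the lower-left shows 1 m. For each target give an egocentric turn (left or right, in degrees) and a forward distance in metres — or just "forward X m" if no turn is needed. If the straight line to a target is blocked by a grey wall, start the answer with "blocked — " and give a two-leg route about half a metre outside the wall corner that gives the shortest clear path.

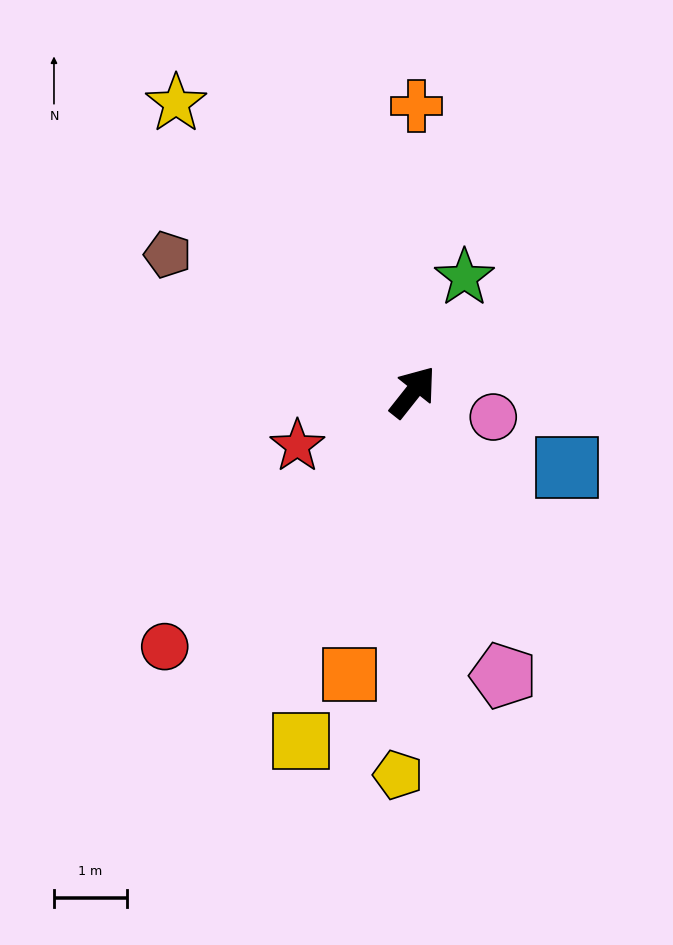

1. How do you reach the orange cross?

turn left 38°, forward 3.9 m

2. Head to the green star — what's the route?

turn left 14°, forward 1.7 m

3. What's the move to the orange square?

turn right 154°, forward 4.0 m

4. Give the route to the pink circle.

turn right 69°, forward 1.2 m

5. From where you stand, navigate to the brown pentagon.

turn left 99°, forward 3.8 m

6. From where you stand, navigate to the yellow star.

turn left 78°, forward 5.1 m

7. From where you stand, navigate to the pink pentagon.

turn right 124°, forward 4.1 m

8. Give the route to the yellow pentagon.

turn right 144°, forward 5.2 m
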